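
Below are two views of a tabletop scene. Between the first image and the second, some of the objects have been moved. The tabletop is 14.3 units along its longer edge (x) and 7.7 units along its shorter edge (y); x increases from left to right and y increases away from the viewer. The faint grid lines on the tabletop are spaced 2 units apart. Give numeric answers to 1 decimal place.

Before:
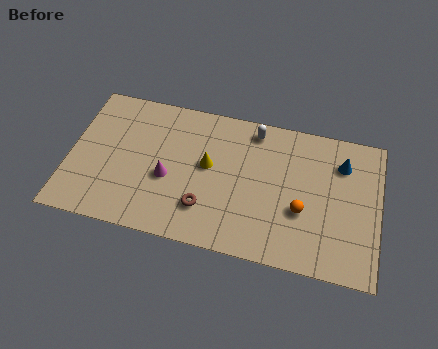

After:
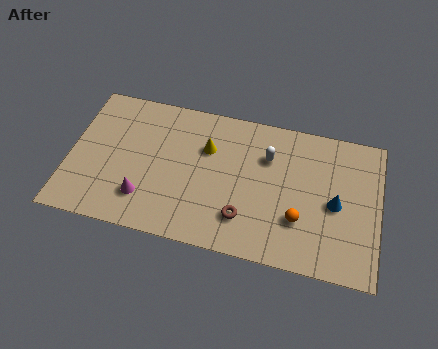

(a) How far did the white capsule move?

1.5

From (8.4, 6.7) to (9.1, 5.4), the white capsule covered √(0.7² + 1.3²) ≈ 1.5 units.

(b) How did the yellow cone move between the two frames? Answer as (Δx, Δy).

(-0.1, 0.9)

The yellow cone was at about (6.4, 4.3) and moved to about (6.3, 5.2).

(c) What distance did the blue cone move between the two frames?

2.2

The blue cone was near (12.5, 5.8) before and (12.3, 3.6) after, so it travelled √(0.2² + 2.2²) ≈ 2.2 units.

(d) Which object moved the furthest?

the blue cone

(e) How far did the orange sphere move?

0.5

The orange sphere moved from about (10.8, 2.9) to (10.7, 2.4), a distance of √(0.1² + 0.5²) ≈ 0.5.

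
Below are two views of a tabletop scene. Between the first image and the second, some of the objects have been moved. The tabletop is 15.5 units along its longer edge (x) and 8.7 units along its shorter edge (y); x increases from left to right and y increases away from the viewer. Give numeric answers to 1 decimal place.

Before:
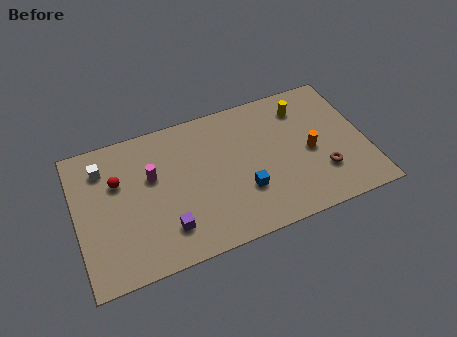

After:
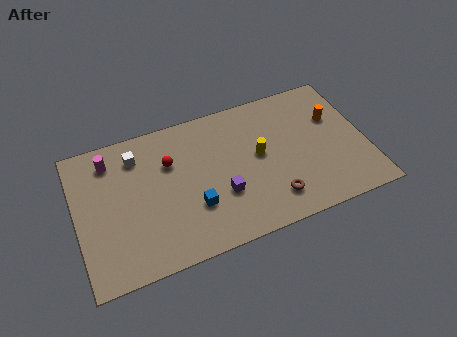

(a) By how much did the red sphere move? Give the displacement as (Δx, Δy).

(2.8, 0.2)

The red sphere was at about (2.3, 5.7) and moved to about (5.1, 5.9).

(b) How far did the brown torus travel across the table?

2.9

The brown torus moved from about (13.0, 2.5) to (10.2, 1.8), a distance of √(2.8² + 0.7²) ≈ 2.9.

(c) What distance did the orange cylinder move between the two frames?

2.3

The orange cylinder moved from about (12.5, 4.0) to (14.0, 5.7), a distance of √(1.5² + 1.7²) ≈ 2.3.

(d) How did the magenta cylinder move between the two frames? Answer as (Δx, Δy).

(-2.1, 1.7)

The magenta cylinder started near (4.1, 5.4) and ended near (2.0, 7.1).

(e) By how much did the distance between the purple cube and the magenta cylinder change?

+3.5

They were about 3.4 units apart before and 6.9 after — 3.5 units further apart.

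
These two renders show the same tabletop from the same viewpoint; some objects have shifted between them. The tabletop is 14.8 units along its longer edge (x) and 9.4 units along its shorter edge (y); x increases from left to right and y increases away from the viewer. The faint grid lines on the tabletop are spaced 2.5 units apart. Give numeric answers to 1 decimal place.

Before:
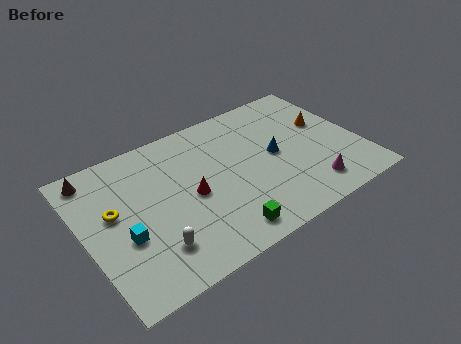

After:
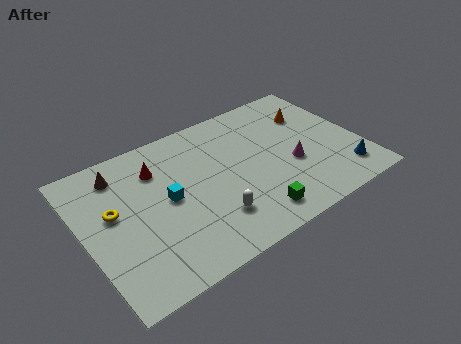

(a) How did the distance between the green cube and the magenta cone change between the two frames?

-1.5

Before: roughly 4.9 units apart; after: 3.4. That's 1.5 units closer together.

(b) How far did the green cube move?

1.7

The green cube moved from about (6.7, 1.3) to (8.4, 1.5), a distance of √(1.7² + 0.2²) ≈ 1.7.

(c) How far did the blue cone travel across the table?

4.4

From (10.3, 4.8) to (13.5, 1.8), the blue cone covered √(3.2² + 3.0²) ≈ 4.4 units.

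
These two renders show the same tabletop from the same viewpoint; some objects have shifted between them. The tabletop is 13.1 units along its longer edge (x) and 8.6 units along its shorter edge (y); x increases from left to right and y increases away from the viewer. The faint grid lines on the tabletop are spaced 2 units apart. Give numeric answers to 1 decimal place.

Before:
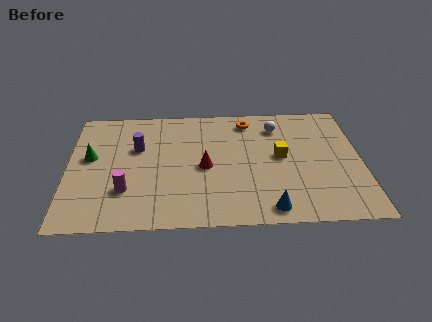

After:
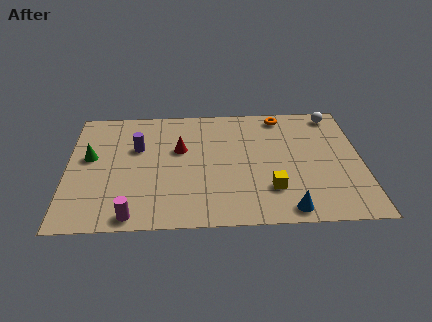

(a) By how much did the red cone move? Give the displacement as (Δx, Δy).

(-1.1, 1.3)

The red cone started near (6.1, 4.0) and ended near (5.0, 5.3).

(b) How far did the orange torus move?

1.5

The orange torus was near (8.1, 7.3) before and (9.6, 7.6) after, so it travelled √(1.5² + 0.3²) ≈ 1.5 units.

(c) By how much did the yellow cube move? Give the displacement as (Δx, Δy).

(-0.5, -2.3)

The yellow cube started near (9.5, 4.6) and ended near (9.0, 2.3).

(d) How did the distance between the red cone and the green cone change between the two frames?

-1.2

They were about 5.2 units apart before and 4.0 after — 1.2 units closer together.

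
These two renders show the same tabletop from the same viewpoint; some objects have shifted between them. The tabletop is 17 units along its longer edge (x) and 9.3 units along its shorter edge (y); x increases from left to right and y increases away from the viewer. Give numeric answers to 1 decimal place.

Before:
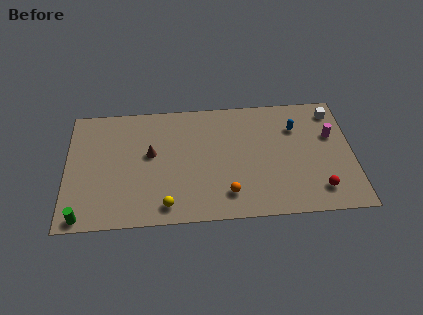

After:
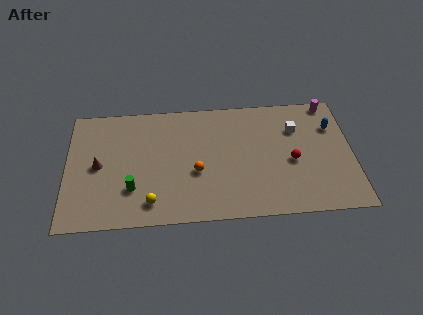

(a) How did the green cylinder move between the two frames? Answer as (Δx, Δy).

(2.9, 1.9)

The green cylinder was at about (1.0, 0.8) and moved to about (3.9, 2.7).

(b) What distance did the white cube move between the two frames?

2.6

From (16.0, 7.8) to (13.7, 6.6), the white cube covered √(2.3² + 1.2²) ≈ 2.6 units.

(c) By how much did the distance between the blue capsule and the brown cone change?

+5.3

Before: roughly 8.8 units apart; after: 14.1. That's 5.3 units further apart.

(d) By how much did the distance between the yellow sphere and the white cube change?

-2.0

Before: roughly 12.0 units apart; after: 10.0. That's 2.0 units closer together.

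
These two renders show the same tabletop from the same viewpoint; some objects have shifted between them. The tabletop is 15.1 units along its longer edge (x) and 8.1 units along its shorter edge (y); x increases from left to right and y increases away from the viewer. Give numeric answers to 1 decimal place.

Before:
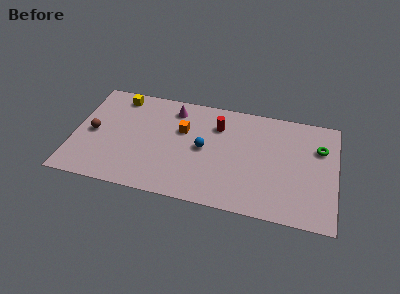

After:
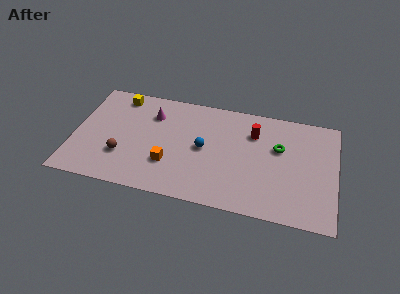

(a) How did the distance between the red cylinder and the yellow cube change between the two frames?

+2.1

Before: roughly 5.9 units apart; after: 8.0. That's 2.1 units further apart.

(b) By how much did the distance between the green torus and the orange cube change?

-1.2

The distance was about 7.9 in the first image and 6.7 in the second, so they moved 1.2 units closer together.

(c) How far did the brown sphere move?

2.3

The brown sphere was near (1.1, 3.9) before and (2.9, 2.5) after, so it travelled √(1.8² + 1.4²) ≈ 2.3 units.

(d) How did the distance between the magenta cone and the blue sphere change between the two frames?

+0.4

Before: roughly 3.2 units apart; after: 3.6. That's 0.4 units further apart.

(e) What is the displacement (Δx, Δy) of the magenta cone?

(-1.2, -0.7)

From the two frames, the magenta cone sits at roughly (5.6, 6.7) before and (4.4, 6.0) after.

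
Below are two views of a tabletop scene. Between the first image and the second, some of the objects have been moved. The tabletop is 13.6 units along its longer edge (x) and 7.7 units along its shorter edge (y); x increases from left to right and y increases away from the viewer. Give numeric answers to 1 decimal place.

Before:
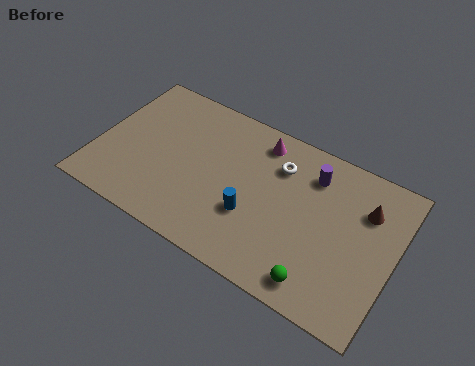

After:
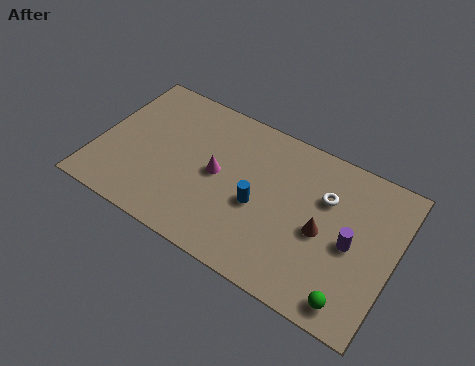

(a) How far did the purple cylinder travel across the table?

3.2

The purple cylinder moved from about (9.6, 6.0) to (11.7, 3.6), a distance of √(2.1² + 2.4²) ≈ 3.2.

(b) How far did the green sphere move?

1.5

From (10.6, 1.1) to (12.1, 1.0), the green sphere covered √(1.5² + 0.1²) ≈ 1.5 units.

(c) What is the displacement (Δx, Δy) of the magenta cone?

(-1.6, -2.6)

The magenta cone started near (7.1, 6.5) and ended near (5.5, 3.9).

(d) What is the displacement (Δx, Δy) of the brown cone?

(-1.7, -2.0)

The brown cone was at about (12.1, 5.5) and moved to about (10.4, 3.5).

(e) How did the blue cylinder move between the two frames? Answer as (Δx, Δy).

(0.2, 0.6)

From the two frames, the blue cylinder sits at roughly (7.3, 2.7) before and (7.5, 3.3) after.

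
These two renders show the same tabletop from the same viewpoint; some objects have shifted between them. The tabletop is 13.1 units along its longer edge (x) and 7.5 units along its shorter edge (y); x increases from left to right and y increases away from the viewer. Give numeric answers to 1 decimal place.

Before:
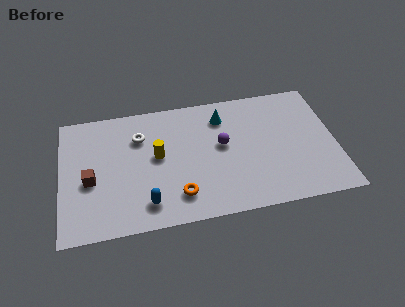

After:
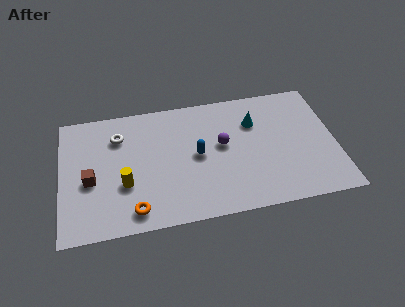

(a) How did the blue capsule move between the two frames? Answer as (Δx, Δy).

(2.5, 2.4)

The blue capsule started near (4.0, 1.4) and ended near (6.5, 3.8).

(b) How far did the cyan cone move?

1.6

The cyan cone moved from about (7.8, 5.9) to (9.3, 5.3), a distance of √(1.5² + 0.6²) ≈ 1.6.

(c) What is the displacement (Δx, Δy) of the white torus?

(-1.0, 0.2)

From the two frames, the white torus sits at roughly (3.8, 5.4) before and (2.8, 5.6) after.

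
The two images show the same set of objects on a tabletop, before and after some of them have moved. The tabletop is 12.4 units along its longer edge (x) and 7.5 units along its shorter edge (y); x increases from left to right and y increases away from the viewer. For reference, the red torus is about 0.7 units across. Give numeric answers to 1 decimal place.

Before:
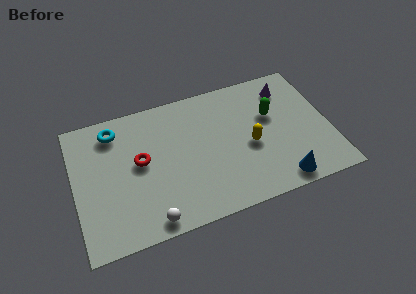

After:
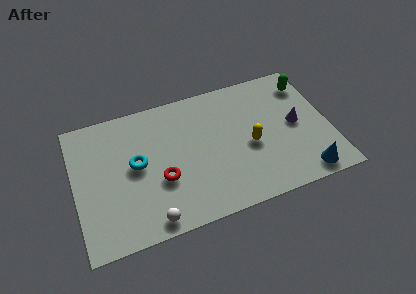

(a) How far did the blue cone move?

1.2

From (9.7, 0.9) to (10.9, 0.9), the blue cone covered √(1.2² + 0.0²) ≈ 1.2 units.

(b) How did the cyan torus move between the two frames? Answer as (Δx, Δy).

(0.9, -2.2)

From the two frames, the cyan torus sits at roughly (2.1, 6.2) before and (3.0, 4.0) after.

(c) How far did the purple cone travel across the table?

2.2

The purple cone moved from about (10.6, 6.0) to (10.8, 3.8), a distance of √(0.2² + 2.2²) ≈ 2.2.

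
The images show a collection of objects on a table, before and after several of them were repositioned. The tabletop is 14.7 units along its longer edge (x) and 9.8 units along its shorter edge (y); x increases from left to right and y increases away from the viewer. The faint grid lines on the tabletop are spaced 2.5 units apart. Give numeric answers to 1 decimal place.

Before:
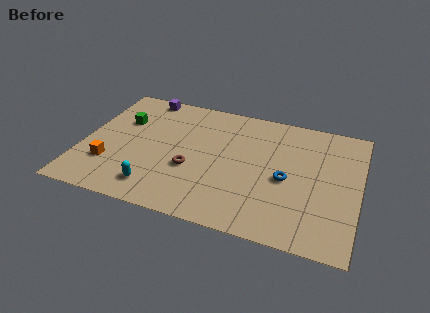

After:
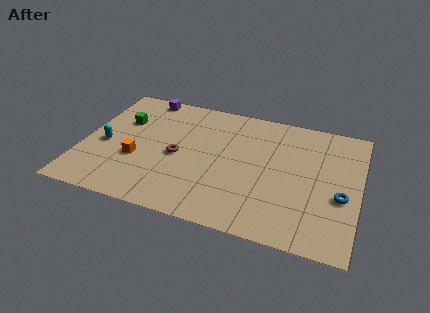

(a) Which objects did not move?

the purple cube and the green cube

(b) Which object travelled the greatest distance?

the cyan capsule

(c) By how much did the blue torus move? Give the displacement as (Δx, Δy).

(2.9, -0.5)

The blue torus was at about (10.9, 4.4) and moved to about (13.8, 3.9).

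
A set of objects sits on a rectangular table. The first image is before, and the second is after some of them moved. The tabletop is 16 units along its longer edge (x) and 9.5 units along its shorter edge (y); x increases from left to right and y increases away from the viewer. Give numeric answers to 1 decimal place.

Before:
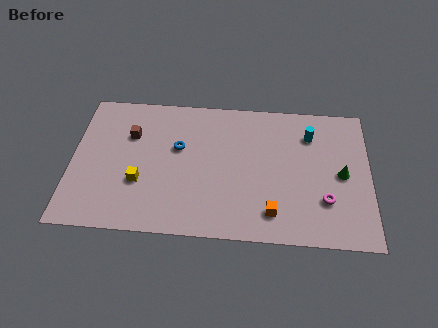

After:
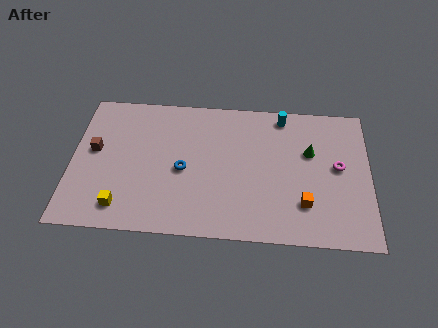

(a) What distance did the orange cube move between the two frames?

1.8

The orange cube moved from about (10.8, 1.8) to (12.5, 2.5), a distance of √(1.7² + 0.7²) ≈ 1.8.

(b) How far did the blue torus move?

1.5

The blue torus moved from about (5.7, 5.8) to (6.0, 4.3), a distance of √(0.3² + 1.5²) ≈ 1.5.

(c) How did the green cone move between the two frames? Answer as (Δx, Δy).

(-1.7, 1.4)

From the two frames, the green cone sits at roughly (14.5, 4.6) before and (12.8, 6.0) after.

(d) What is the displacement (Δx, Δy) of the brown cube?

(-1.9, -1.2)

The brown cube started near (3.1, 6.5) and ended near (1.2, 5.3).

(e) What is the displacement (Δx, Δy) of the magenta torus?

(0.7, 2.3)

From the two frames, the magenta torus sits at roughly (13.6, 2.8) before and (14.3, 5.1) after.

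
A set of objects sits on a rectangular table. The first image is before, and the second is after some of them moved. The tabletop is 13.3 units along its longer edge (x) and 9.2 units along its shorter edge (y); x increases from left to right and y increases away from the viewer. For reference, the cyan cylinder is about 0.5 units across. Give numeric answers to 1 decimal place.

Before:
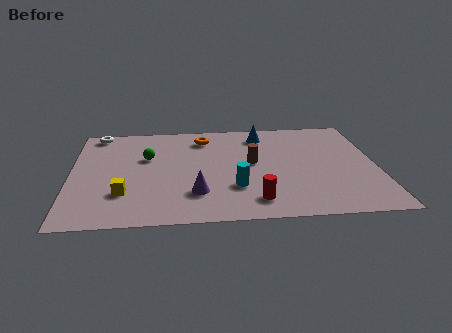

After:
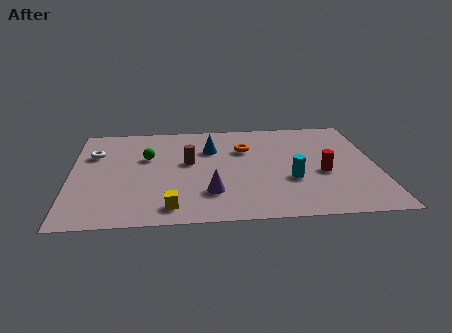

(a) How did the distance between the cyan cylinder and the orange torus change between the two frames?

-1.3

The distance was about 4.9 in the first image and 3.6 in the second, so they moved 1.3 units closer together.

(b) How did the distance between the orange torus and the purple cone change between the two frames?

-0.9

The distance was about 5.1 in the first image and 4.2 in the second, so they moved 0.9 units closer together.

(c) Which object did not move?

the green sphere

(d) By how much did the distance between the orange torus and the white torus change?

+1.8

The distance was about 4.8 in the first image and 6.6 in the second, so they moved 1.8 units further apart.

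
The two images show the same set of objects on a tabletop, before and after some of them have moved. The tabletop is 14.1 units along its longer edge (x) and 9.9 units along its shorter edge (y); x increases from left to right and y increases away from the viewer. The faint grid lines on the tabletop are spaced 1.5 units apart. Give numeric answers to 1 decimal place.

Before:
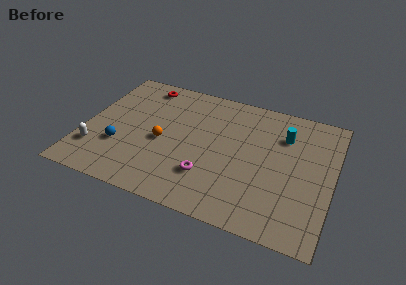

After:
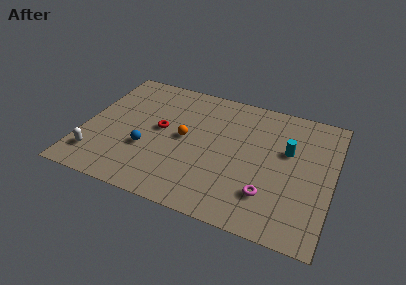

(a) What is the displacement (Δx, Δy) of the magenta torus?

(3.4, -0.2)

From the two frames, the magenta torus sits at roughly (7.3, 2.7) before and (10.7, 2.5) after.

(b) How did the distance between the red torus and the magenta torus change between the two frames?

-0.4

Before: roughly 7.4 units apart; after: 7.0. That's 0.4 units closer together.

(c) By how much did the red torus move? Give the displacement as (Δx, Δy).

(1.4, -3.3)

The red torus was at about (2.9, 8.6) and moved to about (4.3, 5.3).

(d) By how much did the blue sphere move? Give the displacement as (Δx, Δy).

(1.5, 0.3)

From the two frames, the blue sphere sits at roughly (2.2, 3.2) before and (3.7, 3.5) after.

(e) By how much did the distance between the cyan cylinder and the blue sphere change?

-1.6

Before: roughly 9.8 units apart; after: 8.2. That's 1.6 units closer together.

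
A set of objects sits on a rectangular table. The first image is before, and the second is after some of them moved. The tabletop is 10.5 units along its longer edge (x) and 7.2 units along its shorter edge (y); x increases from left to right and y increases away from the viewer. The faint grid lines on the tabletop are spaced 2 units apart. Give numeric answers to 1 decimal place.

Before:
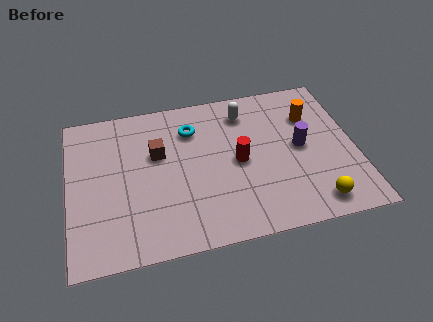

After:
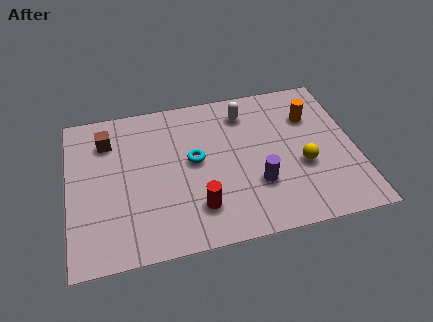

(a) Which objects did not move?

the white capsule and the orange cylinder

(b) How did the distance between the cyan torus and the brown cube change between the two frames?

+1.9

Before: roughly 1.6 units apart; after: 3.5. That's 1.9 units further apart.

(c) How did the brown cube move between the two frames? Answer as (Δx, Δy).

(-1.8, 1.0)

From the two frames, the brown cube sits at roughly (3.3, 4.5) before and (1.5, 5.5) after.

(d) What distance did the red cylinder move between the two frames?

2.4

From (6.2, 3.5) to (4.6, 1.7), the red cylinder covered √(1.6² + 1.8²) ≈ 2.4 units.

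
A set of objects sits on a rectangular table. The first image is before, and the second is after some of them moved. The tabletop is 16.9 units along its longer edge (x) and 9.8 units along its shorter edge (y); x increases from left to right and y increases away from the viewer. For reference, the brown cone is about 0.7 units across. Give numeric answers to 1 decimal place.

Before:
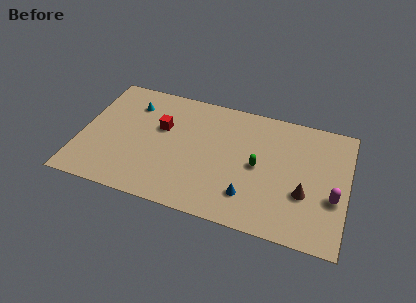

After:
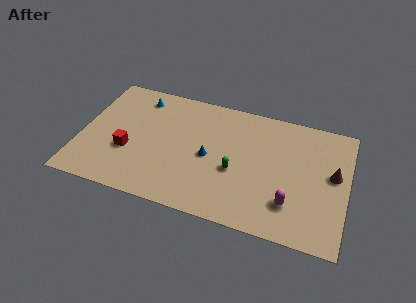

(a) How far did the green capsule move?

1.6

From (11.3, 4.8) to (9.9, 4.0), the green capsule covered √(1.4² + 0.8²) ≈ 1.6 units.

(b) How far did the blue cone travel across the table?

3.5

From (10.9, 2.3) to (8.2, 4.6), the blue cone covered √(2.7² + 2.3²) ≈ 3.5 units.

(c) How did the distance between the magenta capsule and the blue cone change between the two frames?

+0.3

They were about 5.4 units apart before and 5.7 after — 0.3 units further apart.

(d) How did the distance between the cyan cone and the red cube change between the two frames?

+2.2

Before: roughly 2.4 units apart; after: 4.6. That's 2.2 units further apart.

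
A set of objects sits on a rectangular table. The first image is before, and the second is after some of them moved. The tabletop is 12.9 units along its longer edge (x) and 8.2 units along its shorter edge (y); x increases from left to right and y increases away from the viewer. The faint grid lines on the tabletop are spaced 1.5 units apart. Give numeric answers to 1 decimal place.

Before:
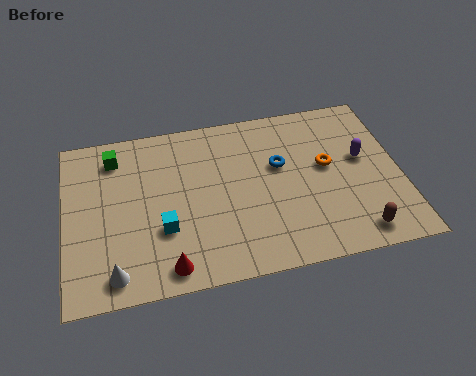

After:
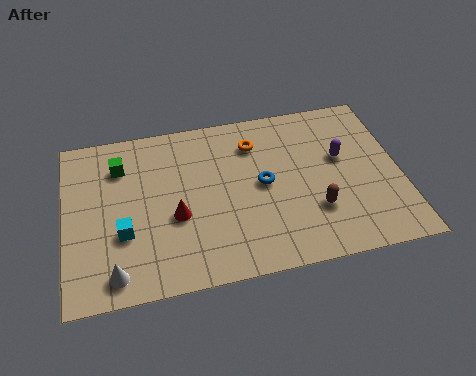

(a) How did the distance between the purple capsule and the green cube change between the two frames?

-1.1

The distance was about 9.7 in the first image and 8.6 in the second, so they moved 1.1 units closer together.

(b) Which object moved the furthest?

the orange torus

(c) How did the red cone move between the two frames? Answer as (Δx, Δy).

(0.4, 2.3)

From the two frames, the red cone sits at roughly (3.8, 1.0) before and (4.2, 3.3) after.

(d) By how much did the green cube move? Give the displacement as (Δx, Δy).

(0.2, -0.5)

From the two frames, the green cube sits at roughly (2.0, 6.7) before and (2.2, 6.2) after.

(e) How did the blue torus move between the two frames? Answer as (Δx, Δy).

(-0.7, -0.8)

The blue torus was at about (8.3, 5.0) and moved to about (7.6, 4.2).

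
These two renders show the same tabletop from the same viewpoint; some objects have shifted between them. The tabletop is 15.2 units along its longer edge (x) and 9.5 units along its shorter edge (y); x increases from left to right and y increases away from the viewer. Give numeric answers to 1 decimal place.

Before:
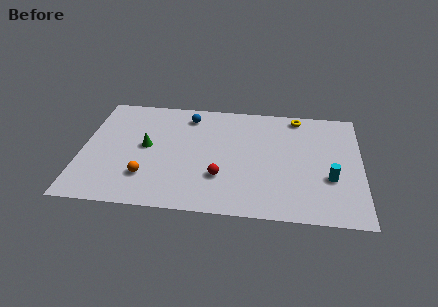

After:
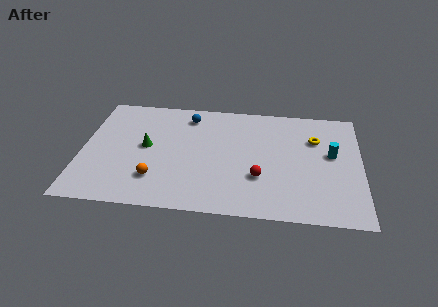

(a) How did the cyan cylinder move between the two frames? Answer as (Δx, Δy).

(0.1, 2.0)

The cyan cylinder started near (13.5, 3.4) and ended near (13.6, 5.4).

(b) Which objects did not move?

the blue sphere and the green cone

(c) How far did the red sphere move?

2.1

From (7.6, 2.9) to (9.7, 3.1), the red sphere covered √(2.1² + 0.2²) ≈ 2.1 units.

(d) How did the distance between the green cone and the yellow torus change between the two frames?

+0.4

They were about 8.9 units apart before and 9.3 after — 0.4 units further apart.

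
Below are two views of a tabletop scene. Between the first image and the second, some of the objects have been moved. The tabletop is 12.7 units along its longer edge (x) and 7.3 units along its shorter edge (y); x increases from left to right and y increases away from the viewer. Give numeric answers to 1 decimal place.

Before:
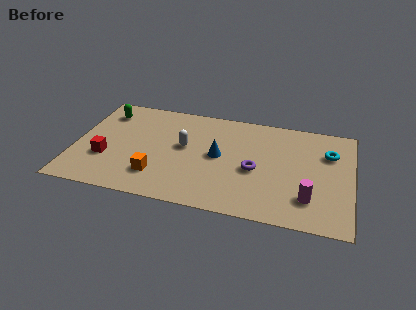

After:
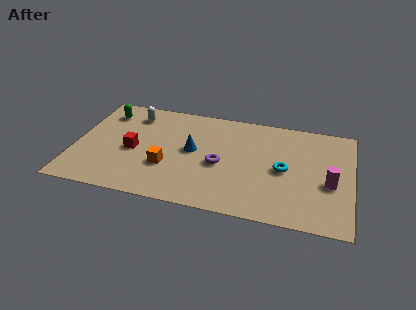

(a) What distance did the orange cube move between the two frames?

0.8

The orange cube moved from about (3.9, 1.8) to (4.3, 2.5), a distance of √(0.4² + 0.7²) ≈ 0.8.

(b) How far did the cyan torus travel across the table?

2.6

The cyan torus was near (11.6, 5.1) before and (9.6, 3.5) after, so it travelled √(2.0² + 1.6²) ≈ 2.6 units.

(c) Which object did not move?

the green capsule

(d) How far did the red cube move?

1.4

From (1.5, 2.5) to (2.7, 3.3), the red cube covered √(1.2² + 0.8²) ≈ 1.4 units.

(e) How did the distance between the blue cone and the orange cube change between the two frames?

-1.6

Before: roughly 3.4 units apart; after: 1.8. That's 1.6 units closer together.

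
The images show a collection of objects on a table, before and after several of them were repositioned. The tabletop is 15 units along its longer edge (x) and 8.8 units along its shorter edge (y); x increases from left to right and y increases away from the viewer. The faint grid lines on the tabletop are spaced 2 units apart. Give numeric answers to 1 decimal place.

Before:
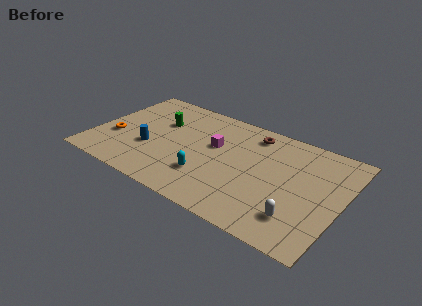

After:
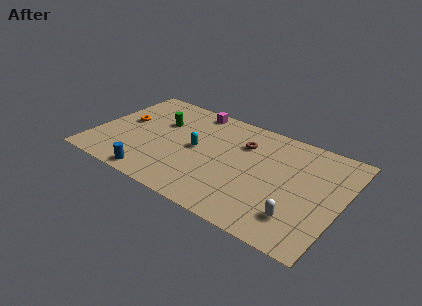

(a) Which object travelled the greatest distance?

the magenta cube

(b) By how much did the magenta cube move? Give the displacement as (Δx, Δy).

(-1.8, 2.6)

From the two frames, the magenta cube sits at roughly (7.2, 5.3) before and (5.4, 7.9) after.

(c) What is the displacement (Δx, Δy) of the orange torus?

(0.3, 1.7)

From the two frames, the orange torus sits at roughly (1.3, 3.2) before and (1.6, 4.9) after.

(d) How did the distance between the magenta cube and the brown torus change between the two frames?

+0.9

Before: roughly 2.9 units apart; after: 3.8. That's 0.9 units further apart.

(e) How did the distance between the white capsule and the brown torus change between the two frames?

-0.6

The distance was about 6.5 in the first image and 5.9 in the second, so they moved 0.6 units closer together.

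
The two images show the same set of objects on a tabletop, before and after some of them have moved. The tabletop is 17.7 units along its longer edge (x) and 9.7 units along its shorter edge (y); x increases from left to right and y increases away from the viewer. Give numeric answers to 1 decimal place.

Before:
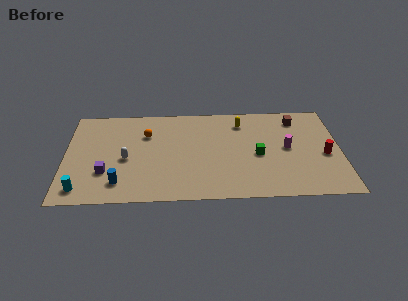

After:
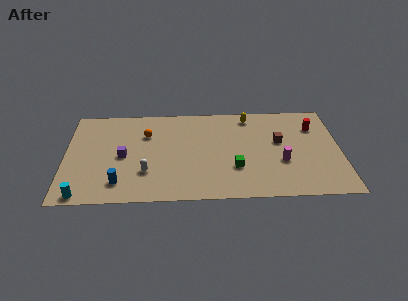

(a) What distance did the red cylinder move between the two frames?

3.0

From (16.7, 4.2) to (16.1, 7.1), the red cylinder covered √(0.6² + 2.9²) ≈ 3.0 units.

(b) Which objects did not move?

the orange sphere and the blue cylinder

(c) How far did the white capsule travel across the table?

1.9

The white capsule was near (3.9, 4.3) before and (5.2, 2.9) after, so it travelled √(1.3² + 1.4²) ≈ 1.9 units.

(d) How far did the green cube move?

2.0

From (12.4, 4.4) to (10.9, 3.1), the green cube covered √(1.5² + 1.3²) ≈ 2.0 units.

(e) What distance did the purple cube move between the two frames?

1.9

From (2.6, 3.0) to (3.7, 4.6), the purple cube covered √(1.1² + 1.6²) ≈ 1.9 units.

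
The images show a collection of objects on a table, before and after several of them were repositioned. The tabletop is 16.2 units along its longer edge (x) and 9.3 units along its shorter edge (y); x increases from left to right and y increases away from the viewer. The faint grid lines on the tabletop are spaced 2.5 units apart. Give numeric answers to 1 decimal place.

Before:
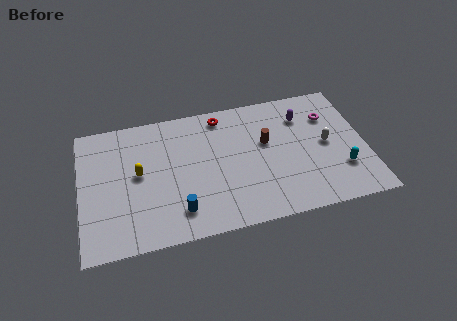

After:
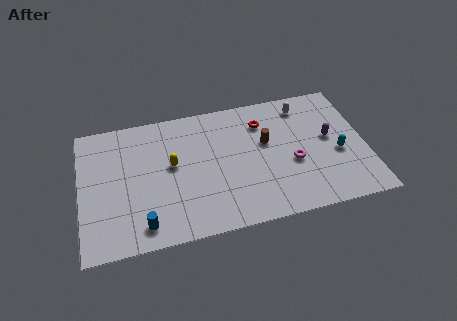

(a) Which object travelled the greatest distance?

the magenta torus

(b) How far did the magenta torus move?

3.7

From (14.3, 6.7) to (12.0, 3.8), the magenta torus covered √(2.3² + 2.9²) ≈ 3.7 units.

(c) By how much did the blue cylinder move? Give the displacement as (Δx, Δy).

(-2.0, -0.5)

The blue cylinder started near (5.4, 1.9) and ended near (3.4, 1.4).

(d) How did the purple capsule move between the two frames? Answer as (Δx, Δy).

(1.4, -1.9)

The purple capsule was at about (12.8, 7.0) and moved to about (14.2, 5.1).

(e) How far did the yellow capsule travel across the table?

1.9

The yellow capsule was near (3.3, 5.0) before and (5.2, 5.2) after, so it travelled √(1.9² + 0.2²) ≈ 1.9 units.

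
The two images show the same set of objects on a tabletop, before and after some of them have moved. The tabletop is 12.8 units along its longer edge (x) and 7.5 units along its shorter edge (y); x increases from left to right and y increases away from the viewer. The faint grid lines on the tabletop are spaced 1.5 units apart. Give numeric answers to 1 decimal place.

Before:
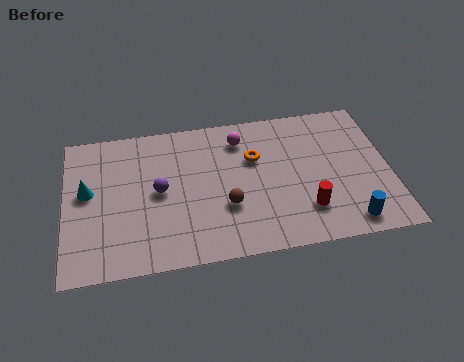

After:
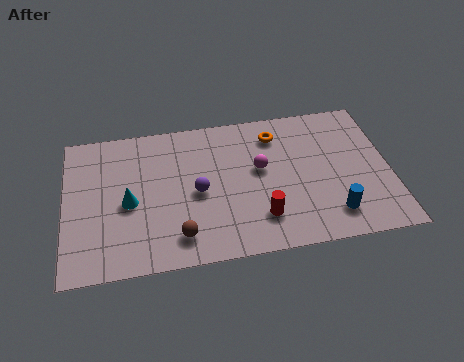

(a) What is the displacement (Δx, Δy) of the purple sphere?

(1.5, -0.3)

From the two frames, the purple sphere sits at roughly (3.7, 3.8) before and (5.2, 3.5) after.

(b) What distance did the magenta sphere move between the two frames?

1.8

The magenta sphere moved from about (7.0, 6.0) to (7.7, 4.3), a distance of √(0.7² + 1.7²) ≈ 1.8.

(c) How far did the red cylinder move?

1.8

The red cylinder was near (9.4, 1.9) before and (7.6, 1.8) after, so it travelled √(1.8² + 0.1²) ≈ 1.8 units.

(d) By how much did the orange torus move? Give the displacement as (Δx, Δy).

(0.9, 1.1)

From the two frames, the orange torus sits at roughly (7.5, 4.9) before and (8.4, 6.0) after.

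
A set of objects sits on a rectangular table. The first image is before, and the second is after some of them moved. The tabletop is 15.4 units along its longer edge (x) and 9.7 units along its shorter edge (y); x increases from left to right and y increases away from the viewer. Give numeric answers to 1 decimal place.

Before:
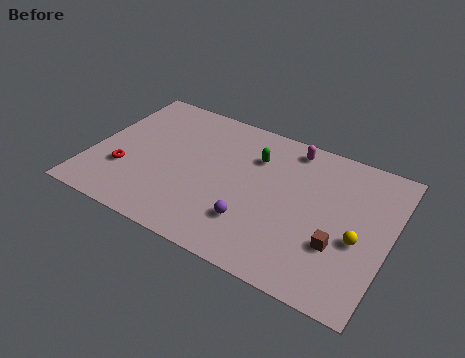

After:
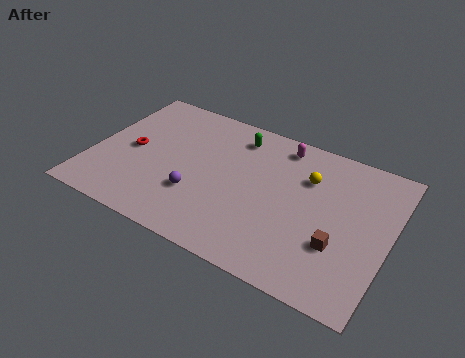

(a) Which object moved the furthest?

the yellow sphere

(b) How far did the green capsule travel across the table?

1.5

From (8.2, 7.0) to (7.1, 8.0), the green capsule covered √(1.1² + 1.0²) ≈ 1.5 units.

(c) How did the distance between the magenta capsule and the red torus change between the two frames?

-1.4

Before: roughly 9.7 units apart; after: 8.3. That's 1.4 units closer together.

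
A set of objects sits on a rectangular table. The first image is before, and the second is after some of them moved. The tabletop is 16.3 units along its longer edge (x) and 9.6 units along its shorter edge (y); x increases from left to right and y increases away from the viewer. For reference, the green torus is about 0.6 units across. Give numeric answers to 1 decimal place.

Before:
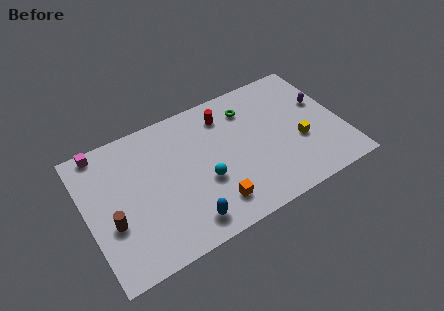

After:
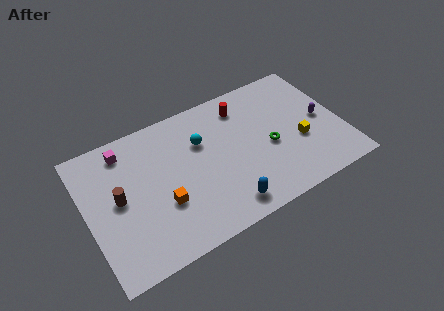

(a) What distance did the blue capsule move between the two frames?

2.5

From (5.8, 1.5) to (8.3, 1.4), the blue capsule covered √(2.5² + 0.1²) ≈ 2.5 units.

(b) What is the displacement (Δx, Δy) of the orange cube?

(-3.0, 1.5)

The orange cube started near (7.6, 1.9) and ended near (4.6, 3.4).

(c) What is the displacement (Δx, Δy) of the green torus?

(0.9, -3.3)

The green torus was at about (10.7, 7.5) and moved to about (11.6, 4.2).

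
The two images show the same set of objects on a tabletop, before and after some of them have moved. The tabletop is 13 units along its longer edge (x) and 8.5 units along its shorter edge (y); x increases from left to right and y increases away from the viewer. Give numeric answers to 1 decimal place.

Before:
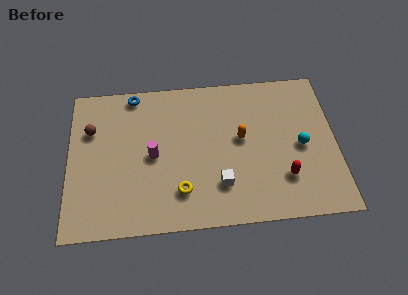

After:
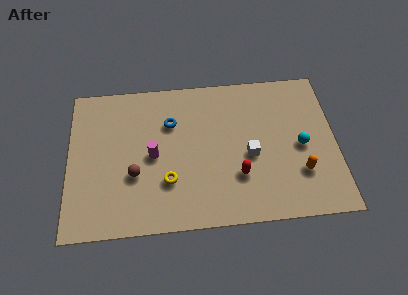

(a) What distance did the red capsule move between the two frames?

2.2

The red capsule was near (10.4, 2.3) before and (8.2, 2.6) after, so it travelled √(2.2² + 0.3²) ≈ 2.2 units.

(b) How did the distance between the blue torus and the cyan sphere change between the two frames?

-2.3

They were about 8.9 units apart before and 6.6 after — 2.3 units closer together.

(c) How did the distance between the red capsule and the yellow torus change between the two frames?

-1.6

The distance was about 5.0 in the first image and 3.4 in the second, so they moved 1.6 units closer together.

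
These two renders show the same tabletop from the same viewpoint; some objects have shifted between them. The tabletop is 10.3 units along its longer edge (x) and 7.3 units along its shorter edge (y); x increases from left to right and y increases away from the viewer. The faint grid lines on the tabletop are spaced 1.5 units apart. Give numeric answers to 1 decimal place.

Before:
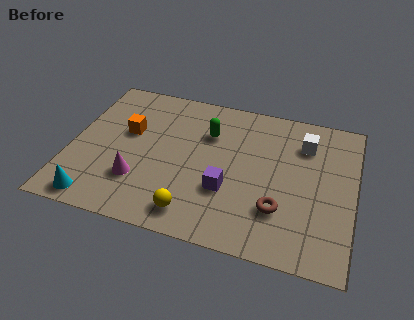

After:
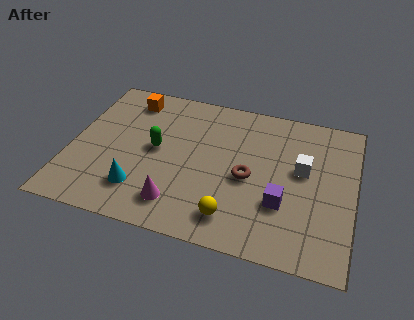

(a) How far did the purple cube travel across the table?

2.0

The purple cube moved from about (5.8, 2.5) to (7.8, 2.4), a distance of √(2.0² + 0.1²) ≈ 2.0.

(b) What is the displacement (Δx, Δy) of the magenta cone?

(1.5, -0.7)

The magenta cone started near (2.6, 2.1) and ended near (4.1, 1.4).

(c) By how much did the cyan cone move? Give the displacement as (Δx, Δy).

(1.5, 0.9)

The cyan cone was at about (1.2, 0.8) and moved to about (2.7, 1.7).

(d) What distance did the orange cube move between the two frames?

1.7

The orange cube was near (2.0, 4.4) before and (1.9, 6.1) after, so it travelled √(0.1² + 1.7²) ≈ 1.7 units.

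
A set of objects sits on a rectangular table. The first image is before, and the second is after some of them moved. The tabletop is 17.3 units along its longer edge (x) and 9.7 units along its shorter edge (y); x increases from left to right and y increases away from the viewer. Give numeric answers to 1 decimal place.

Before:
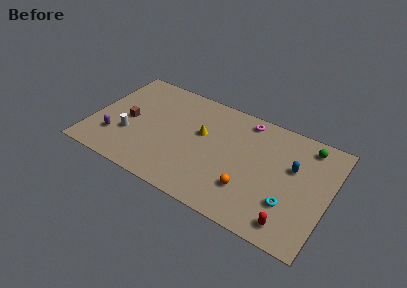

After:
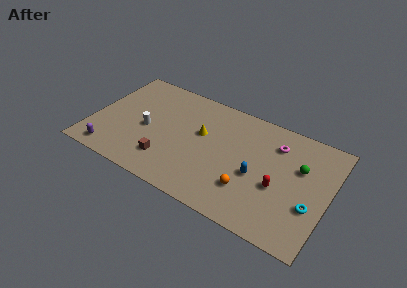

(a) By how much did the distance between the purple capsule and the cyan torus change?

+1.8

They were about 12.8 units apart before and 14.6 after — 1.8 units further apart.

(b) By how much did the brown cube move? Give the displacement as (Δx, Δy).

(3.2, -2.3)

The brown cube started near (2.6, 4.6) and ended near (5.8, 2.3).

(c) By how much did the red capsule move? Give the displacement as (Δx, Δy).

(-1.2, 2.5)

The red capsule started near (15.0, 1.4) and ended near (13.8, 3.9).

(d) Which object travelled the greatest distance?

the brown cube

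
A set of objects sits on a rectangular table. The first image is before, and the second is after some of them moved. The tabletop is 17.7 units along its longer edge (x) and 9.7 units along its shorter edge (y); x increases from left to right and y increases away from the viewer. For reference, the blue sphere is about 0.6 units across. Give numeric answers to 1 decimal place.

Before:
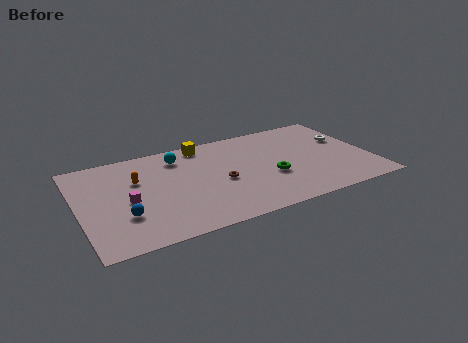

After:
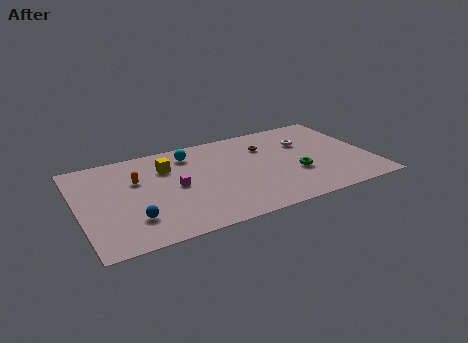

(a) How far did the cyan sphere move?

0.7

From (6.3, 7.8) to (7.0, 7.9), the cyan sphere covered √(0.7² + 0.1²) ≈ 0.7 units.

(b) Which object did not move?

the orange capsule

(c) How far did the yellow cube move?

2.9

From (7.9, 8.6) to (5.5, 7.0), the yellow cube covered √(2.4² + 1.6²) ≈ 2.9 units.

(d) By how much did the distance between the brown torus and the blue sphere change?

+3.6

They were about 6.1 units apart before and 9.7 after — 3.6 units further apart.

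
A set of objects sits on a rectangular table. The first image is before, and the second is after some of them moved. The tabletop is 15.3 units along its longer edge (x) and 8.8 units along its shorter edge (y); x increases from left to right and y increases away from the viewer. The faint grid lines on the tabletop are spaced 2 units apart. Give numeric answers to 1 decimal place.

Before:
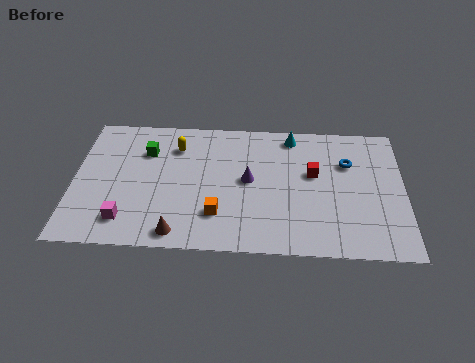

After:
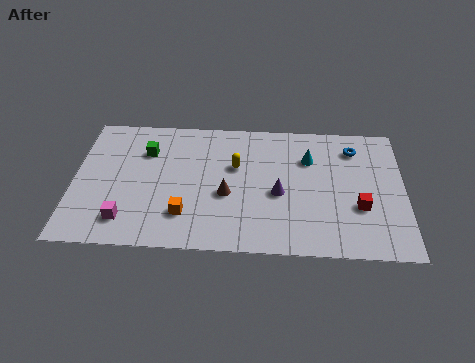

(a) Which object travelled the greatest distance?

the brown cone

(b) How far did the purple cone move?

1.6

From (8.1, 4.6) to (9.5, 3.8), the purple cone covered √(1.4² + 0.8²) ≈ 1.6 units.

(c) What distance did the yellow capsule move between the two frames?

3.0

The yellow capsule was near (4.7, 6.7) before and (7.5, 5.5) after, so it travelled √(2.8² + 1.2²) ≈ 3.0 units.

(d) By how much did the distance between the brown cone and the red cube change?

-1.4

They were about 7.5 units apart before and 6.1 after — 1.4 units closer together.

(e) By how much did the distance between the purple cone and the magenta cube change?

+1.0

Before: roughly 6.3 units apart; after: 7.3. That's 1.0 units further apart.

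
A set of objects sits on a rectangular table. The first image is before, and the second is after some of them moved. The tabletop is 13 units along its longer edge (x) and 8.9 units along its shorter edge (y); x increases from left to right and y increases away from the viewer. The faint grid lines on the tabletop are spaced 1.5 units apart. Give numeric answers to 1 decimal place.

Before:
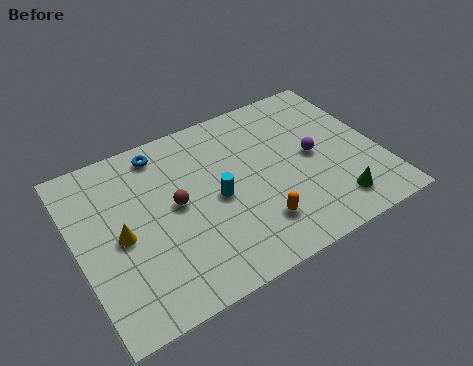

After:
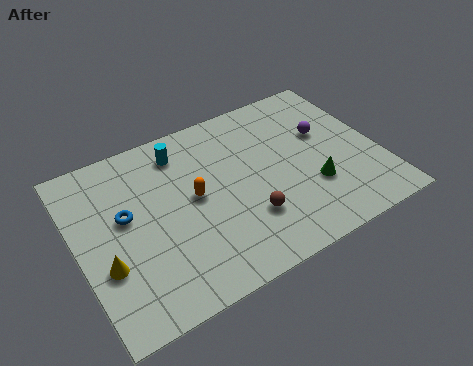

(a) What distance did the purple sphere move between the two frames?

1.2

The purple sphere moved from about (10.2, 4.5) to (10.9, 5.5), a distance of √(0.7² + 1.0²) ≈ 1.2.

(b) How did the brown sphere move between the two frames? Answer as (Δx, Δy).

(2.8, -2.1)

From the two frames, the brown sphere sits at roughly (4.2, 4.7) before and (7.0, 2.6) after.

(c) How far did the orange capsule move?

3.5

From (7.3, 2.1) to (5.0, 4.7), the orange capsule covered √(2.3² + 2.6²) ≈ 3.5 units.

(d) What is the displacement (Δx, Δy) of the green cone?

(-0.7, 1.3)

The green cone was at about (10.6, 1.6) and moved to about (9.9, 2.9).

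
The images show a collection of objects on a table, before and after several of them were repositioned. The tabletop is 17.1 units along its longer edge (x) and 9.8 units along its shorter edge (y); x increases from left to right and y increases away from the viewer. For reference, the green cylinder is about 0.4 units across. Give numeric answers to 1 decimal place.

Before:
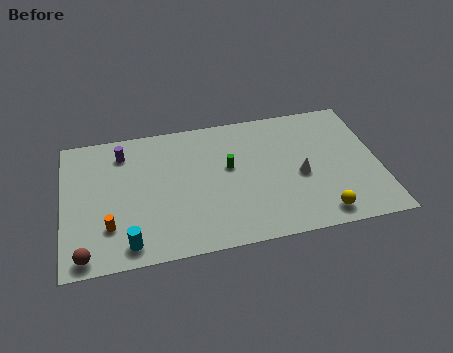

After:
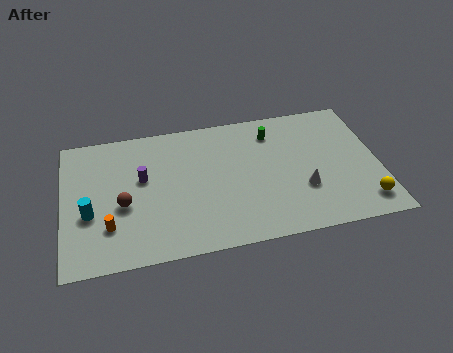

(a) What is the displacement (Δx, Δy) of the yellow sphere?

(2.4, 0.4)

The yellow sphere was at about (13.7, 1.3) and moved to about (16.1, 1.7).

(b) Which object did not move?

the orange cylinder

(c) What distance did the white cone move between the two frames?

1.0

The white cone moved from about (12.8, 4.3) to (12.9, 3.3), a distance of √(0.1² + 1.0²) ≈ 1.0.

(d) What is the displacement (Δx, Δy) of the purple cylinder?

(1.0, -2.1)

The purple cylinder started near (3.3, 7.9) and ended near (4.3, 5.8).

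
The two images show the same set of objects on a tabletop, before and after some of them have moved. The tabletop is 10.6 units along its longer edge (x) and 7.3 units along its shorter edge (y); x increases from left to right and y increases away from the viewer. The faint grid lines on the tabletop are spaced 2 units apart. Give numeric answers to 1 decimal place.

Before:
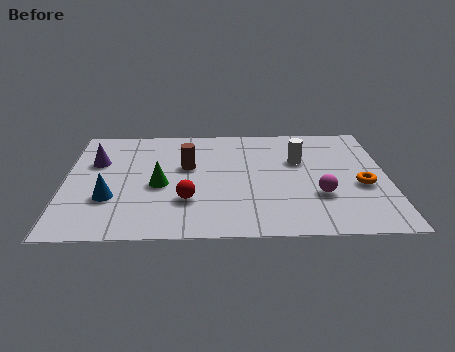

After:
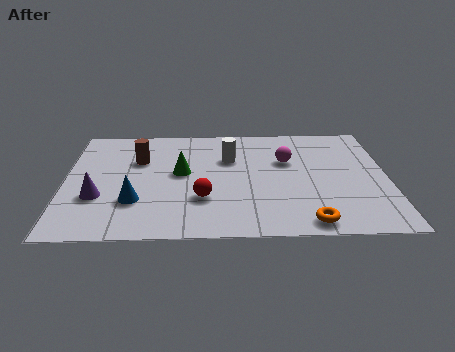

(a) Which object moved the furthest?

the orange torus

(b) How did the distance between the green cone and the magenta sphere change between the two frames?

-1.7

Before: roughly 5.3 units apart; after: 3.6. That's 1.7 units closer together.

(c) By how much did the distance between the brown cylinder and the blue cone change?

-0.5

The distance was about 3.2 in the first image and 2.7 in the second, so they moved 0.5 units closer together.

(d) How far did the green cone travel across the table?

1.1

From (3.1, 3.2) to (3.8, 4.0), the green cone covered √(0.7² + 0.8²) ≈ 1.1 units.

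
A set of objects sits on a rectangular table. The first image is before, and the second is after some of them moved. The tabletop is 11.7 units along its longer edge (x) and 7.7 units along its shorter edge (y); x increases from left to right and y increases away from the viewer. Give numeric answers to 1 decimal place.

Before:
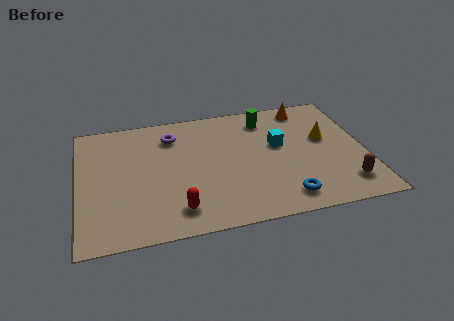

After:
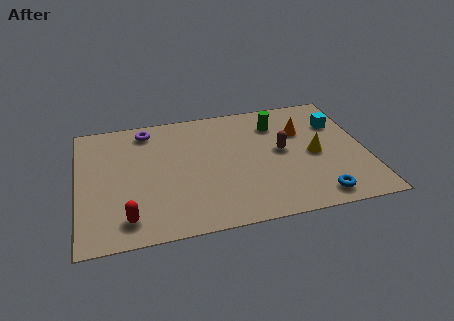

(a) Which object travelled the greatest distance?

the brown capsule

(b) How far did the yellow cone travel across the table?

1.0

The yellow cone was near (10.1, 4.5) before and (9.6, 3.6) after, so it travelled √(0.5² + 0.9²) ≈ 1.0 units.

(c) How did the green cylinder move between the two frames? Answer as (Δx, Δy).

(0.4, -0.4)

The green cylinder started near (7.8, 6.3) and ended near (8.2, 5.9).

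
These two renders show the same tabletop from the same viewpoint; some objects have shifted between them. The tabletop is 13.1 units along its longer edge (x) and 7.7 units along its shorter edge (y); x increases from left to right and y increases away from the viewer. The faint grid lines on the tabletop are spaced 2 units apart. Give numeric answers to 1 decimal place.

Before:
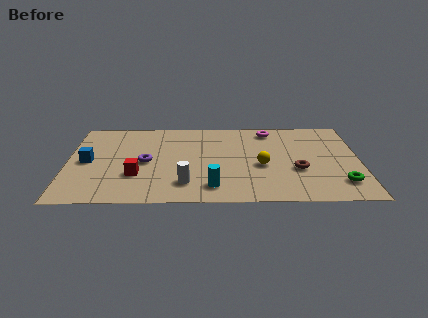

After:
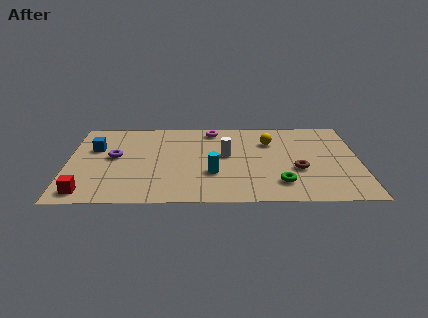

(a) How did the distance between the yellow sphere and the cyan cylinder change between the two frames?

+1.0

The distance was about 2.9 in the first image and 3.9 in the second, so they moved 1.0 units further apart.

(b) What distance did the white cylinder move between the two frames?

3.2

From (5.3, 1.7) to (7.1, 4.3), the white cylinder covered √(1.8² + 2.6²) ≈ 3.2 units.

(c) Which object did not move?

the brown torus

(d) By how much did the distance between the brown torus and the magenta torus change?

+1.5

Before: roughly 3.9 units apart; after: 5.4. That's 1.5 units further apart.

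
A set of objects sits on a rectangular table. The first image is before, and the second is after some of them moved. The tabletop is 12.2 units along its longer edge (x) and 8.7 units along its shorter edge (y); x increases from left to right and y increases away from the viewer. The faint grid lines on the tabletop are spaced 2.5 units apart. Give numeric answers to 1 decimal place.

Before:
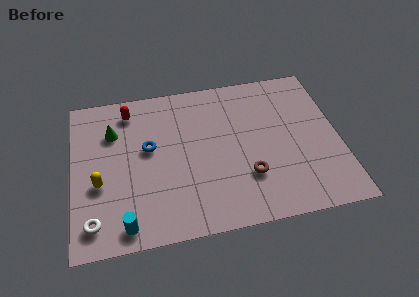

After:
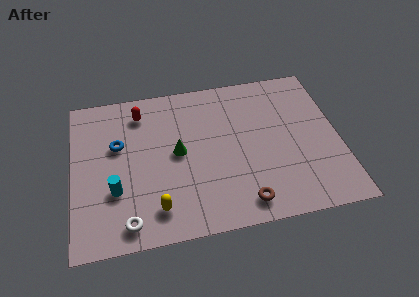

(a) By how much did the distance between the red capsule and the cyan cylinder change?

-1.9

The distance was about 6.3 in the first image and 4.4 in the second, so they moved 1.9 units closer together.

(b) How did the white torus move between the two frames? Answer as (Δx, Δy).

(1.5, -0.3)

From the two frames, the white torus sits at roughly (0.9, 1.4) before and (2.4, 1.1) after.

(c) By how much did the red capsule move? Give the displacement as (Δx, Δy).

(0.5, -0.2)

The red capsule started near (2.7, 7.3) and ended near (3.2, 7.1).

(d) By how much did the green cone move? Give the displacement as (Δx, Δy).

(2.9, -1.7)

The green cone started near (1.9, 6.2) and ended near (4.8, 4.5).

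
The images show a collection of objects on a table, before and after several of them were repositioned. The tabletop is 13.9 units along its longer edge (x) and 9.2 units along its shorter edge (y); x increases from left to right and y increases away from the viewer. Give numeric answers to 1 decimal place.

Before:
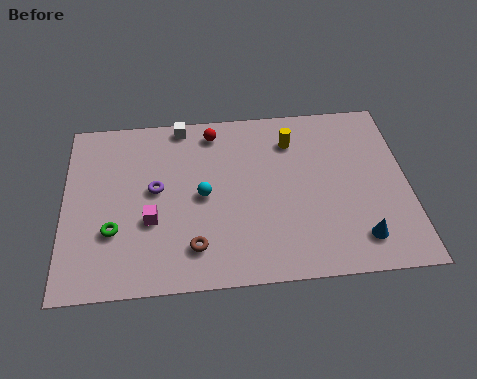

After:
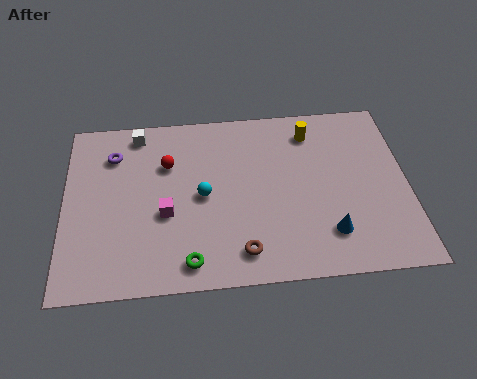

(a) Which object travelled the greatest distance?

the green torus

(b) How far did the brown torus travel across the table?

1.9

The brown torus moved from about (5.2, 1.9) to (7.1, 1.5), a distance of √(1.9² + 0.4²) ≈ 1.9.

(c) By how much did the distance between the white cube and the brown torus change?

+1.3

The distance was about 6.5 in the first image and 7.8 in the second, so they moved 1.3 units further apart.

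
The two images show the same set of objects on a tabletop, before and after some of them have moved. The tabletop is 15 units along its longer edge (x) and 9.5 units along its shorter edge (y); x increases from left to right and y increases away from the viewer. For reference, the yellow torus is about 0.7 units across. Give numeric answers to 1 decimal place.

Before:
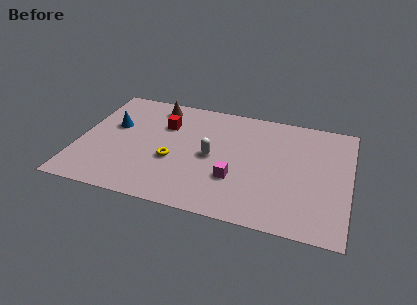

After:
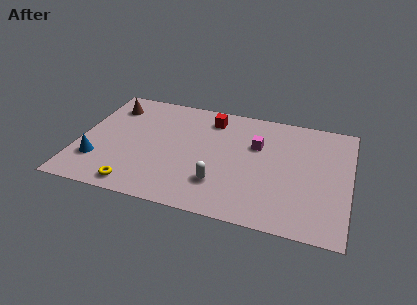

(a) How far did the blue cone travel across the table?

3.3

The blue cone moved from about (1.8, 5.8) to (1.2, 2.6), a distance of √(0.6² + 3.2²) ≈ 3.3.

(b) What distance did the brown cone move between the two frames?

2.6

From (4.0, 8.1) to (1.5, 7.5), the brown cone covered √(2.5² + 0.6²) ≈ 2.6 units.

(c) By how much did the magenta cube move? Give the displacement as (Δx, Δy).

(1.0, 3.1)

From the two frames, the magenta cube sits at roughly (8.8, 3.1) before and (9.8, 6.2) after.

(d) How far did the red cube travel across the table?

2.8

The red cube moved from about (4.6, 6.6) to (7.1, 7.8), a distance of √(2.5² + 1.2²) ≈ 2.8.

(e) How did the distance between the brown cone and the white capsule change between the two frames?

+3.3

Before: roughly 4.9 units apart; after: 8.2. That's 3.3 units further apart.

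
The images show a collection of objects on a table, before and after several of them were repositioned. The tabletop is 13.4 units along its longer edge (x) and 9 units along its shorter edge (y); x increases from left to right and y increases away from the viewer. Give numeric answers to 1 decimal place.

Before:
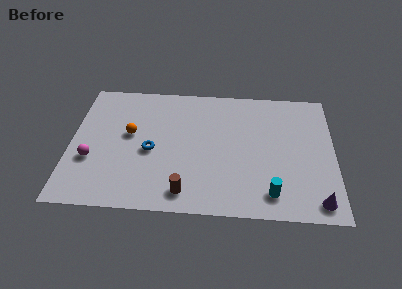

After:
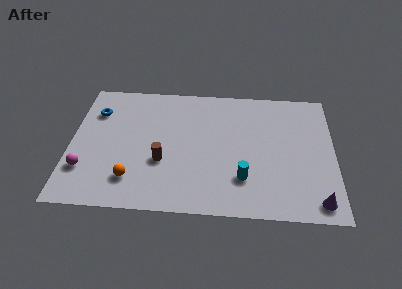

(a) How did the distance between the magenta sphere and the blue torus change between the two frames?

+1.0

Before: roughly 3.1 units apart; after: 4.1. That's 1.0 units further apart.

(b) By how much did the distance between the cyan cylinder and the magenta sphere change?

-1.3

The distance was about 9.3 in the first image and 8.0 in the second, so they moved 1.3 units closer together.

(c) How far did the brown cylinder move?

2.3

From (5.9, 1.3) to (4.7, 3.3), the brown cylinder covered √(1.2² + 2.0²) ≈ 2.3 units.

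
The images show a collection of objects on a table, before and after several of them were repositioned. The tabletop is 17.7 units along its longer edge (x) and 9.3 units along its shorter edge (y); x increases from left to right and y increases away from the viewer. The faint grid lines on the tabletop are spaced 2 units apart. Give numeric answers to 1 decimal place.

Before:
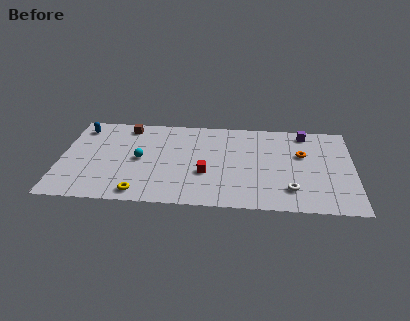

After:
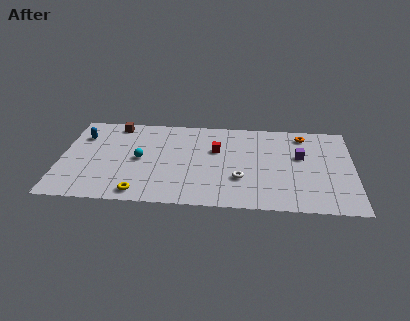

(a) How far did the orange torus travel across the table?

2.1

The orange torus moved from about (14.6, 5.8) to (14.7, 7.9), a distance of √(0.1² + 2.1²) ≈ 2.1.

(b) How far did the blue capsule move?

0.9

The blue capsule moved from about (1.1, 7.7) to (1.2, 6.8), a distance of √(0.1² + 0.9²) ≈ 0.9.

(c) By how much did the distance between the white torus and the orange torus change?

+2.4

They were about 3.8 units apart before and 6.2 after — 2.4 units further apart.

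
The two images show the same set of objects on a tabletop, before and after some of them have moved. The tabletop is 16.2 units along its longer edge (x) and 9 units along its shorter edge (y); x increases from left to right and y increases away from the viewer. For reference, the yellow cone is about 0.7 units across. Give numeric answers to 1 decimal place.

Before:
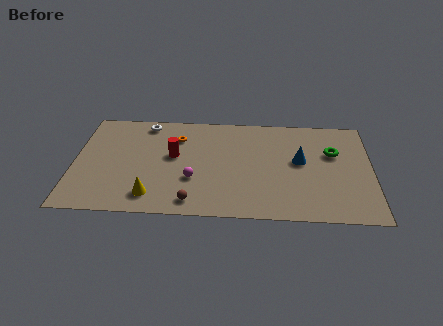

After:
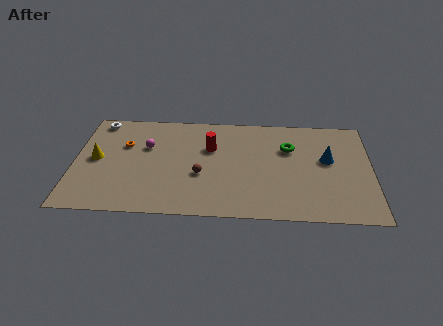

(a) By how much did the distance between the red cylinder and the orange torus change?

+3.1

The distance was about 1.6 in the first image and 4.7 in the second, so they moved 3.1 units further apart.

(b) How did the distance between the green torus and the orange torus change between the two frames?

+0.5

The distance was about 8.5 in the first image and 9.0 in the second, so they moved 0.5 units further apart.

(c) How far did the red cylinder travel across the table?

2.2

The red cylinder moved from about (5.4, 5.1) to (7.4, 5.9), a distance of √(2.0² + 0.8²) ≈ 2.2.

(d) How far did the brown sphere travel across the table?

2.3

The brown sphere moved from about (6.5, 1.2) to (6.9, 3.5), a distance of √(0.4² + 2.3²) ≈ 2.3.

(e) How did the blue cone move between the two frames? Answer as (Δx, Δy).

(1.5, 0.2)

The blue cone was at about (12.3, 5.0) and moved to about (13.8, 5.2).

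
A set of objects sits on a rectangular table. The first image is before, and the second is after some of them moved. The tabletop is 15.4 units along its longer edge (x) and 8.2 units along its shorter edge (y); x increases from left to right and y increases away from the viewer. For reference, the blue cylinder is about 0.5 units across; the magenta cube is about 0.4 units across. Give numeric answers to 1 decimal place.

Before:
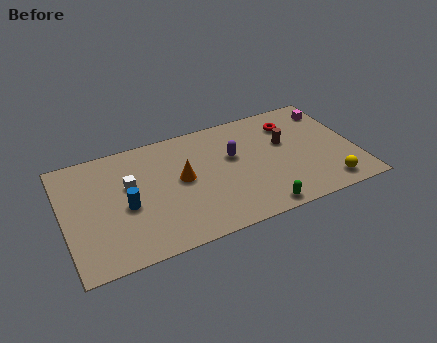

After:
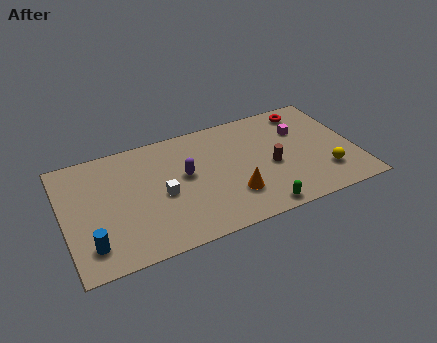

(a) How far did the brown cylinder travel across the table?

1.7

The brown cylinder was near (11.8, 5.0) before and (10.9, 3.6) after, so it travelled √(0.9² + 1.4²) ≈ 1.7 units.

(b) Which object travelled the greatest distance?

the orange cone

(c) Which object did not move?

the green capsule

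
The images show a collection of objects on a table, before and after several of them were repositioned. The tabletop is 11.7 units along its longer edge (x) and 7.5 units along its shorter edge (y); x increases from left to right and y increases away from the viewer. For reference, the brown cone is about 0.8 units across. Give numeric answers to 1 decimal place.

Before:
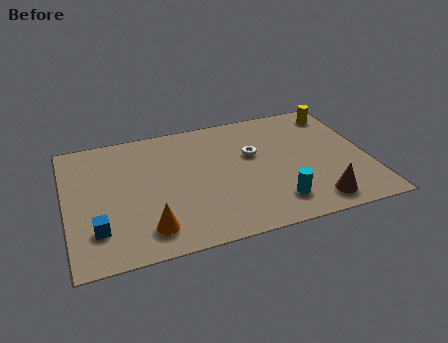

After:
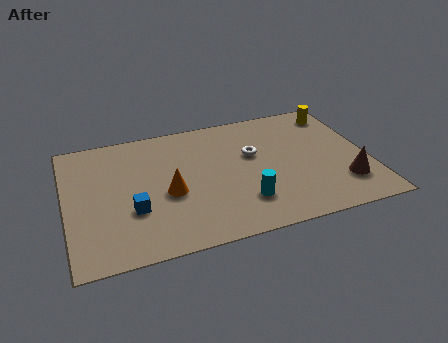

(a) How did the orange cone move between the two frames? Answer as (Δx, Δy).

(0.9, 1.8)

The orange cone started near (3.0, 1.4) and ended near (3.9, 3.2).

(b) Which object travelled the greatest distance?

the orange cone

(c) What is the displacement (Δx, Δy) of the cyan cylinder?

(-1.2, 0.4)

From the two frames, the cyan cylinder sits at roughly (7.9, 1.5) before and (6.7, 1.9) after.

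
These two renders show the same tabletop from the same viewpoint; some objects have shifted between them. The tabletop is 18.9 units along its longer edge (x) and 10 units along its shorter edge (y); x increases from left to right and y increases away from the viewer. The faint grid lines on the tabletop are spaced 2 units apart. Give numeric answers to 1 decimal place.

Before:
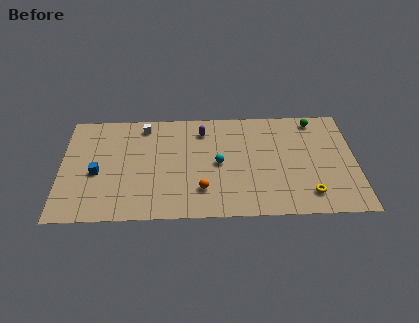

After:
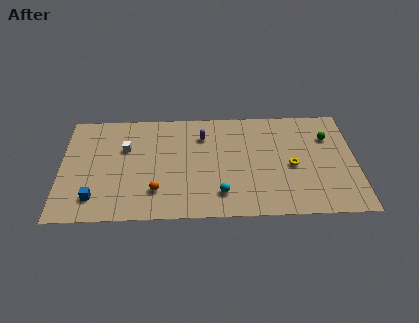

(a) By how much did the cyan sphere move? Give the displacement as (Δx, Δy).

(0.1, -2.8)

The cyan sphere started near (10.1, 4.9) and ended near (10.2, 2.1).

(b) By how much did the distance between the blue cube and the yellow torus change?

-0.9

Before: roughly 13.7 units apart; after: 12.8. That's 0.9 units closer together.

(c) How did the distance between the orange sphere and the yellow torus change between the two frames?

+2.1

Before: roughly 6.8 units apart; after: 8.9. That's 2.1 units further apart.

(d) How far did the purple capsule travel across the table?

0.5

From (9.1, 8.0) to (9.1, 7.5), the purple capsule covered √(0.0² + 0.5²) ≈ 0.5 units.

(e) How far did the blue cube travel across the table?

2.3

The blue cube was near (2.3, 4.3) before and (2.2, 2.0) after, so it travelled √(0.1² + 2.3²) ≈ 2.3 units.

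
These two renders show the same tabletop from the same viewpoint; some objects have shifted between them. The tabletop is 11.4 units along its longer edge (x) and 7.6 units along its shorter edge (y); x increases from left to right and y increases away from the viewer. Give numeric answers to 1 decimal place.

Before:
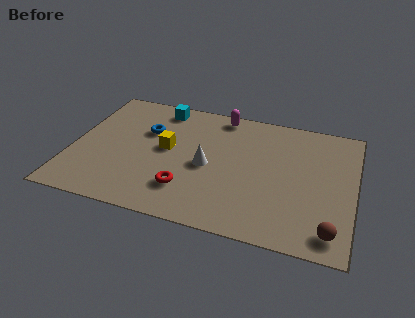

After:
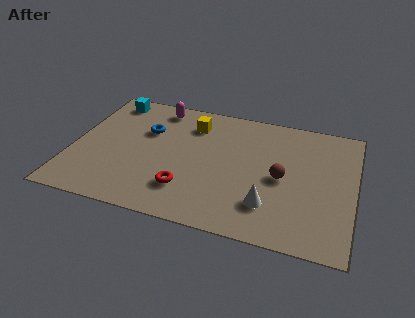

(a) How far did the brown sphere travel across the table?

3.3

The brown sphere moved from about (10.6, 1.1) to (8.5, 3.6), a distance of √(2.1² + 2.5²) ≈ 3.3.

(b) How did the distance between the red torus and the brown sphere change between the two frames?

-1.8

Before: roughly 5.9 units apart; after: 4.1. That's 1.8 units closer together.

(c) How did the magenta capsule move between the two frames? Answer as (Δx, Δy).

(-2.6, -0.2)

From the two frames, the magenta capsule sits at roughly (5.8, 6.8) before and (3.2, 6.6) after.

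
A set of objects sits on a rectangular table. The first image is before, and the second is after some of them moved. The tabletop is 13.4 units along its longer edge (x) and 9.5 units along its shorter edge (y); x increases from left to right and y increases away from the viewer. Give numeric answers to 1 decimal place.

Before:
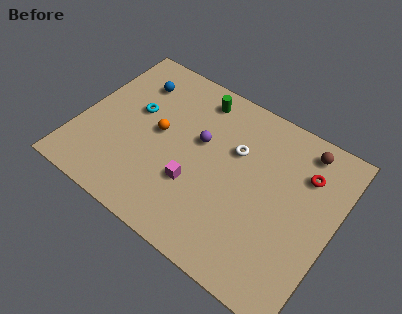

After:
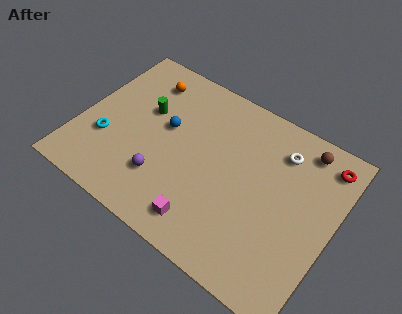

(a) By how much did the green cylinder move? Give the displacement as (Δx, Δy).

(-2.4, -2.2)

The green cylinder was at about (5.6, 8.1) and moved to about (3.2, 5.9).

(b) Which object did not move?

the brown sphere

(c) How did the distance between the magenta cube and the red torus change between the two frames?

+1.9

Before: roughly 6.4 units apart; after: 8.3. That's 1.9 units further apart.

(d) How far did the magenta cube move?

1.9

The magenta cube moved from about (6.4, 3.2) to (7.3, 1.5), a distance of √(0.9² + 1.7²) ≈ 1.9.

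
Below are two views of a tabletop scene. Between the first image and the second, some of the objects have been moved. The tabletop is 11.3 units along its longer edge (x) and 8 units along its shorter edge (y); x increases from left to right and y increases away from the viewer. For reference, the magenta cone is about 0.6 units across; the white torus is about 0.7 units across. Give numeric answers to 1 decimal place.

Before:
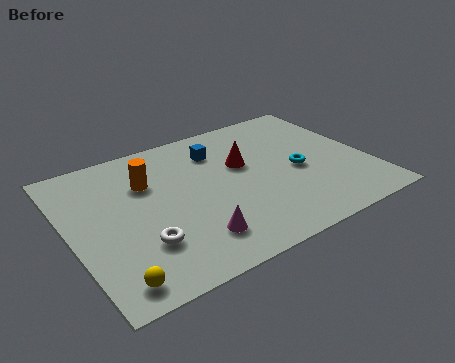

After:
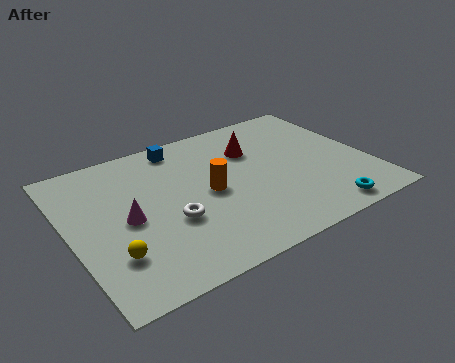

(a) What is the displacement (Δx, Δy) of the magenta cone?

(-2.1, 2.1)

The magenta cone started near (4.2, 1.7) and ended near (2.1, 3.8).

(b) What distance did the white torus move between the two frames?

1.4

The white torus was near (2.4, 2.3) before and (3.6, 3.0) after, so it travelled √(1.2² + 0.7²) ≈ 1.4 units.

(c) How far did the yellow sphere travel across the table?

1.2

The yellow sphere was near (1.1, 1.0) before and (1.3, 2.2) after, so it travelled √(0.2² + 1.2²) ≈ 1.2 units.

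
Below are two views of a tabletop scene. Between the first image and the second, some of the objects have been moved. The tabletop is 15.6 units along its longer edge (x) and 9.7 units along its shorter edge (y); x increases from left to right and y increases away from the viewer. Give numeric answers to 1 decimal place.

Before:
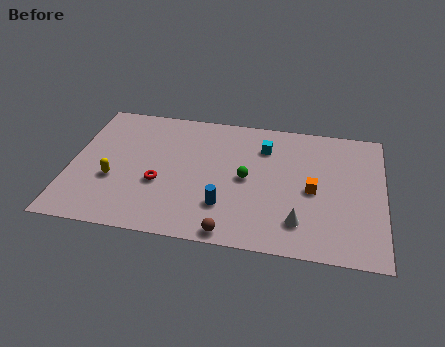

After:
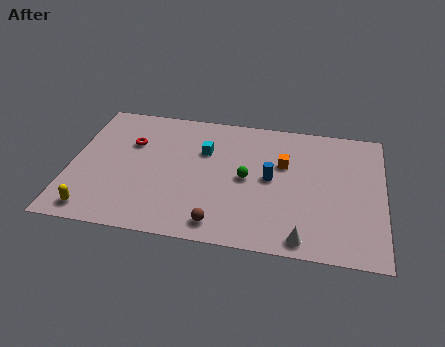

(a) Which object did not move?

the green sphere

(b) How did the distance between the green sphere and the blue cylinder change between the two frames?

-1.2

The distance was about 2.4 in the first image and 1.2 in the second, so they moved 1.2 units closer together.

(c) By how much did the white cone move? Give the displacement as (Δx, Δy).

(0.2, -1.1)

The white cone started near (11.5, 2.1) and ended near (11.7, 1.0).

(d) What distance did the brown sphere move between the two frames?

0.8

From (8.2, 0.8) to (7.6, 1.3), the brown sphere covered √(0.6² + 0.5²) ≈ 0.8 units.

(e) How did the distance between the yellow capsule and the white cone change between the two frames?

+0.9

Before: roughly 9.4 units apart; after: 10.3. That's 0.9 units further apart.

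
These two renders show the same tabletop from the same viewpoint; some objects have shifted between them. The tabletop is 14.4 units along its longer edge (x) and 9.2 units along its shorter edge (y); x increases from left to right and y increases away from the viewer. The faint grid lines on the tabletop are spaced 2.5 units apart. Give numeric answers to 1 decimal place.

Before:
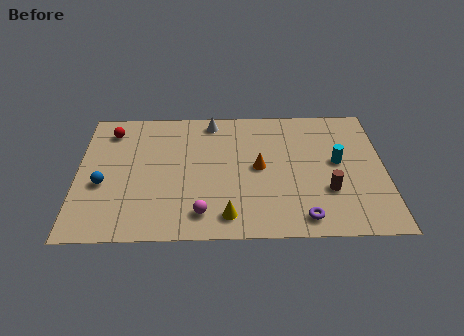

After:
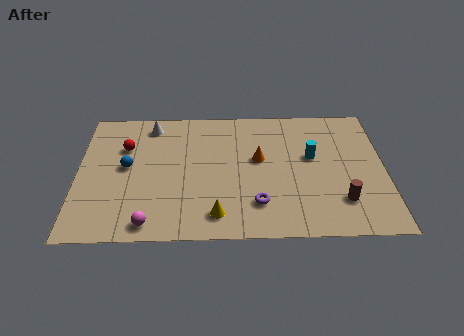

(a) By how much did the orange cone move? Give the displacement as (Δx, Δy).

(0.0, 0.6)

The orange cone started near (8.5, 4.7) and ended near (8.5, 5.3).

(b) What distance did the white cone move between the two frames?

2.9

From (6.3, 8.1) to (3.4, 7.9), the white cone covered √(2.9² + 0.2²) ≈ 2.9 units.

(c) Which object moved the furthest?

the white cone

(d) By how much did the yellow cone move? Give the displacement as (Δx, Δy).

(-0.5, 0.1)

The yellow cone started near (7.0, 1.4) and ended near (6.5, 1.5).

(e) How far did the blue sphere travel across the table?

1.6

From (1.2, 3.7) to (2.3, 4.9), the blue sphere covered √(1.1² + 1.2²) ≈ 1.6 units.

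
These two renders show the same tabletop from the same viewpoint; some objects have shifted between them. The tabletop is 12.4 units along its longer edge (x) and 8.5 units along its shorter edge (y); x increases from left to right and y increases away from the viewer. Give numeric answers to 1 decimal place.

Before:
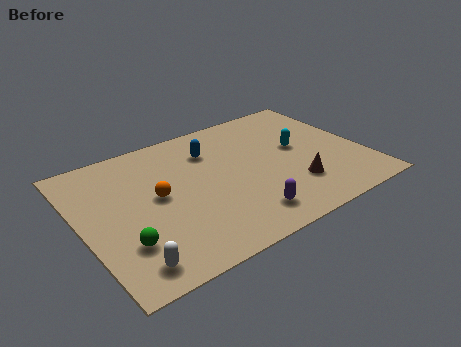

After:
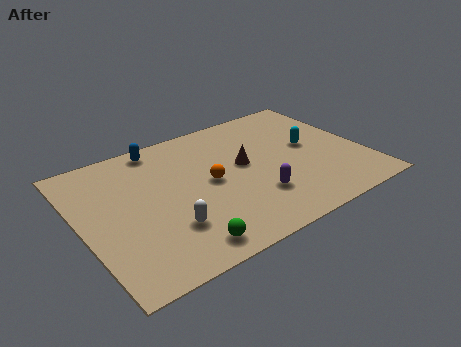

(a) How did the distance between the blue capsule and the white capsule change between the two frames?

-1.6

The distance was about 6.8 in the first image and 5.2 in the second, so they moved 1.6 units closer together.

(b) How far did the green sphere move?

2.6

From (1.5, 2.4) to (3.8, 1.1), the green sphere covered √(2.3² + 1.3²) ≈ 2.6 units.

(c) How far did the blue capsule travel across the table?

2.5

The blue capsule was near (6.0, 6.3) before and (3.9, 7.6) after, so it travelled √(2.1² + 1.3²) ≈ 2.5 units.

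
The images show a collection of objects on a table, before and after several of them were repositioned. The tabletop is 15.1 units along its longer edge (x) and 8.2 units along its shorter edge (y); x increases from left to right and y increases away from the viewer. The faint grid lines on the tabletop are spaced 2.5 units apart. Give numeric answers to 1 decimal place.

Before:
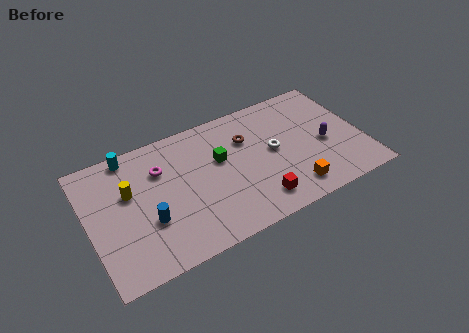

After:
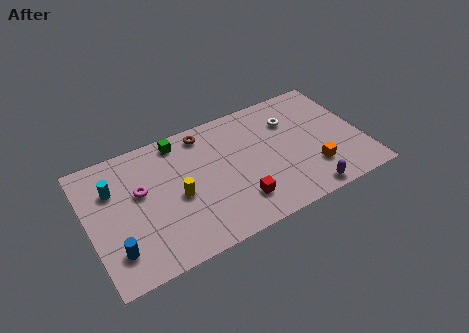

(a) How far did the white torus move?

2.0

From (10.2, 4.3) to (11.4, 5.9), the white torus covered √(1.2² + 1.6²) ≈ 2.0 units.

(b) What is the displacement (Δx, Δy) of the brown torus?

(-2.2, 1.4)

The brown torus started near (8.9, 5.7) and ended near (6.7, 7.1).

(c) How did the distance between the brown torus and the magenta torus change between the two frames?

-0.4

They were about 4.8 units apart before and 4.4 after — 0.4 units closer together.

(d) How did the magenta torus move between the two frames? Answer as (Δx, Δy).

(-1.2, -0.9)

From the two frames, the magenta torus sits at roughly (4.1, 5.8) before and (2.9, 4.9) after.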